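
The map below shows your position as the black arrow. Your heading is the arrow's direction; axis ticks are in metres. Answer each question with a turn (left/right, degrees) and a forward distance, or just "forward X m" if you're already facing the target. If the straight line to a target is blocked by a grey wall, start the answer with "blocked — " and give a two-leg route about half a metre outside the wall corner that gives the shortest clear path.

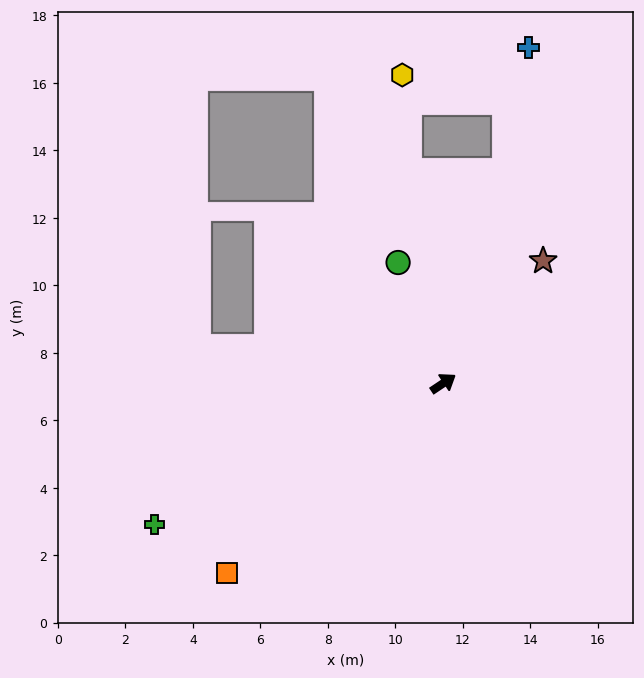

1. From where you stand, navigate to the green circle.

turn left 77°, forward 3.8 m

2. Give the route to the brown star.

turn left 17°, forward 4.7 m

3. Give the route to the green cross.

turn left 172°, forward 9.5 m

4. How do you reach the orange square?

turn right 173°, forward 8.5 m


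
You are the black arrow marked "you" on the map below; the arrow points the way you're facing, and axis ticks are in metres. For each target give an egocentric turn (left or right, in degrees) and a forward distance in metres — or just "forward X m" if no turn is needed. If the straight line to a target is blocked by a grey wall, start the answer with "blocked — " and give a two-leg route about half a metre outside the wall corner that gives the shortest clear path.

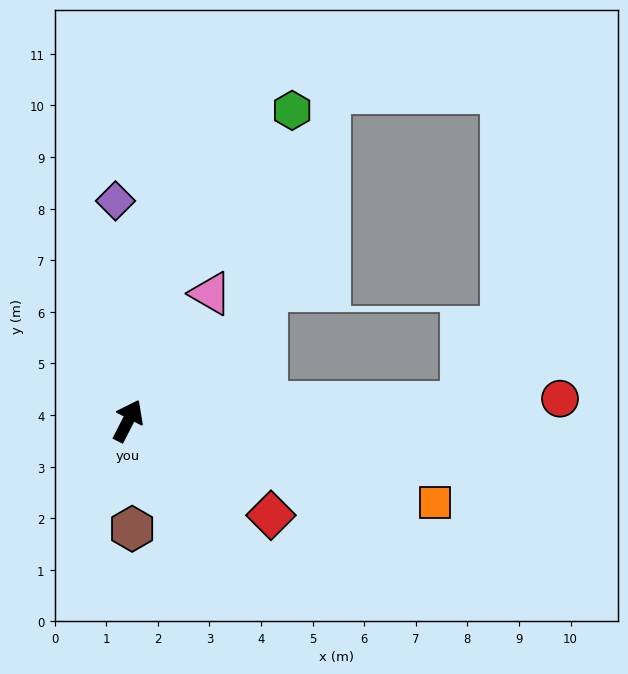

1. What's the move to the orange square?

turn right 78°, forward 6.2 m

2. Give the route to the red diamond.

turn right 96°, forward 3.3 m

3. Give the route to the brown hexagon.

turn right 151°, forward 2.1 m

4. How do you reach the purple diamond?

turn left 30°, forward 4.3 m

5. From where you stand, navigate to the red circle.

turn right 60°, forward 8.4 m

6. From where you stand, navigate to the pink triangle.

turn right 6°, forward 2.9 m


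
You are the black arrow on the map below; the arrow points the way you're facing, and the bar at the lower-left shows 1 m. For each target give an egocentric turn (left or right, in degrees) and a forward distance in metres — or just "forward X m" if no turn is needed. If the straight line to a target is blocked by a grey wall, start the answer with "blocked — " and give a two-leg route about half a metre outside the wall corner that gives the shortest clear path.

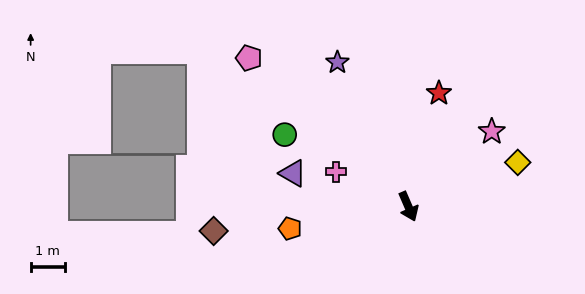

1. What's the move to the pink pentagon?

turn right 156°, forward 6.4 m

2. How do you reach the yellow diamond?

turn left 89°, forward 3.5 m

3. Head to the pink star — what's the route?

turn left 109°, forward 3.3 m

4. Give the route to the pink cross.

turn right 139°, forward 2.4 m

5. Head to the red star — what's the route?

turn left 142°, forward 3.5 m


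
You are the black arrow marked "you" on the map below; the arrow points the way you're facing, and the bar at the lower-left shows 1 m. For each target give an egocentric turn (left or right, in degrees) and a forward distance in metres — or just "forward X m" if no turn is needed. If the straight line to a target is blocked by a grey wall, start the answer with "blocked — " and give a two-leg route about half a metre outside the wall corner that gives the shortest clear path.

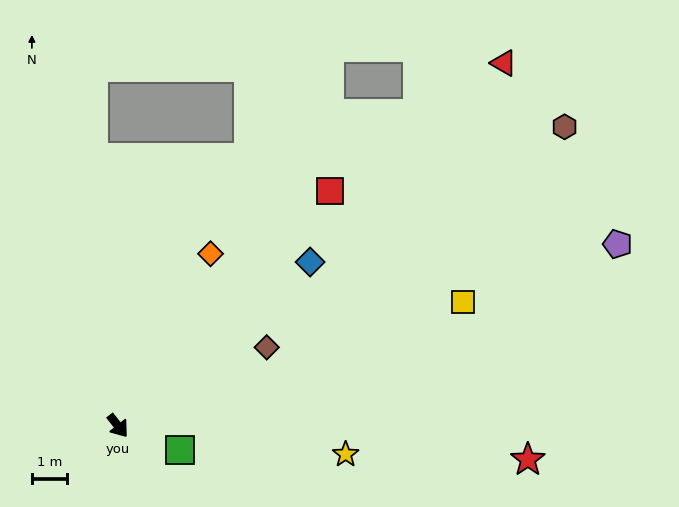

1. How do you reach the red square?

turn left 100°, forward 8.9 m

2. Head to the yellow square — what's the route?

turn left 72°, forward 10.3 m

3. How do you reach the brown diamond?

turn left 80°, forward 4.7 m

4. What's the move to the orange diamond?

turn left 114°, forward 5.5 m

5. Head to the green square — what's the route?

turn left 31°, forward 1.9 m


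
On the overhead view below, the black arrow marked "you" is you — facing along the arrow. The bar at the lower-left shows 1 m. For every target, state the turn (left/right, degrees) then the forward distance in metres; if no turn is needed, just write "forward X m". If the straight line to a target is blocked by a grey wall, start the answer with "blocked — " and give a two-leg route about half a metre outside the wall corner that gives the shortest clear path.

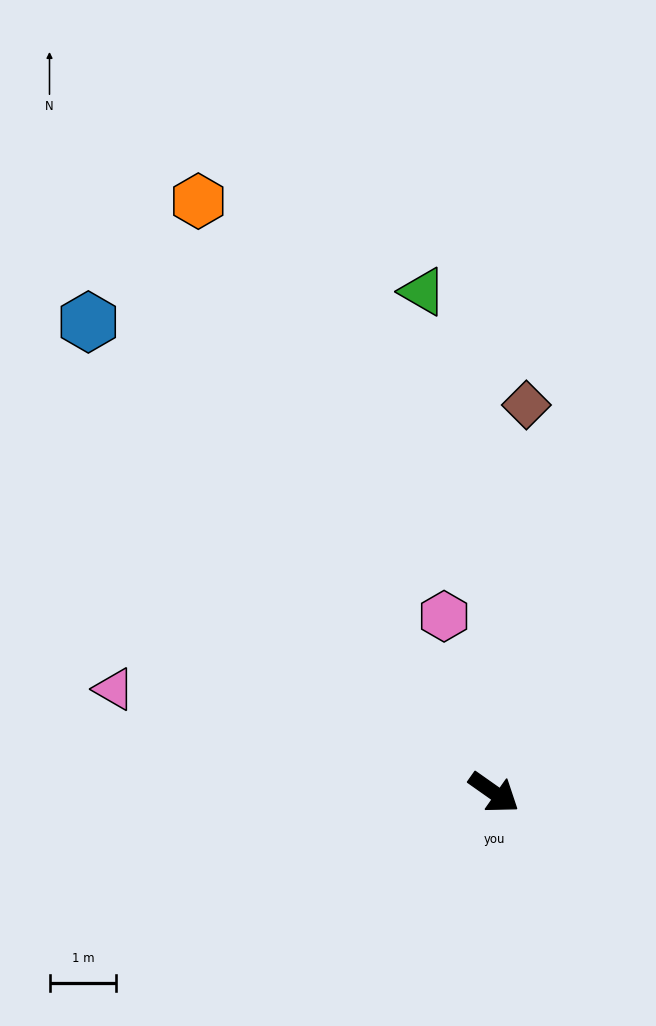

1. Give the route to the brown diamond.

turn left 120°, forward 5.8 m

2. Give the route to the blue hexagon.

turn left 166°, forward 9.3 m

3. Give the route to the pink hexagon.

turn left 141°, forward 2.7 m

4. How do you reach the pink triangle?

turn right 160°, forward 5.9 m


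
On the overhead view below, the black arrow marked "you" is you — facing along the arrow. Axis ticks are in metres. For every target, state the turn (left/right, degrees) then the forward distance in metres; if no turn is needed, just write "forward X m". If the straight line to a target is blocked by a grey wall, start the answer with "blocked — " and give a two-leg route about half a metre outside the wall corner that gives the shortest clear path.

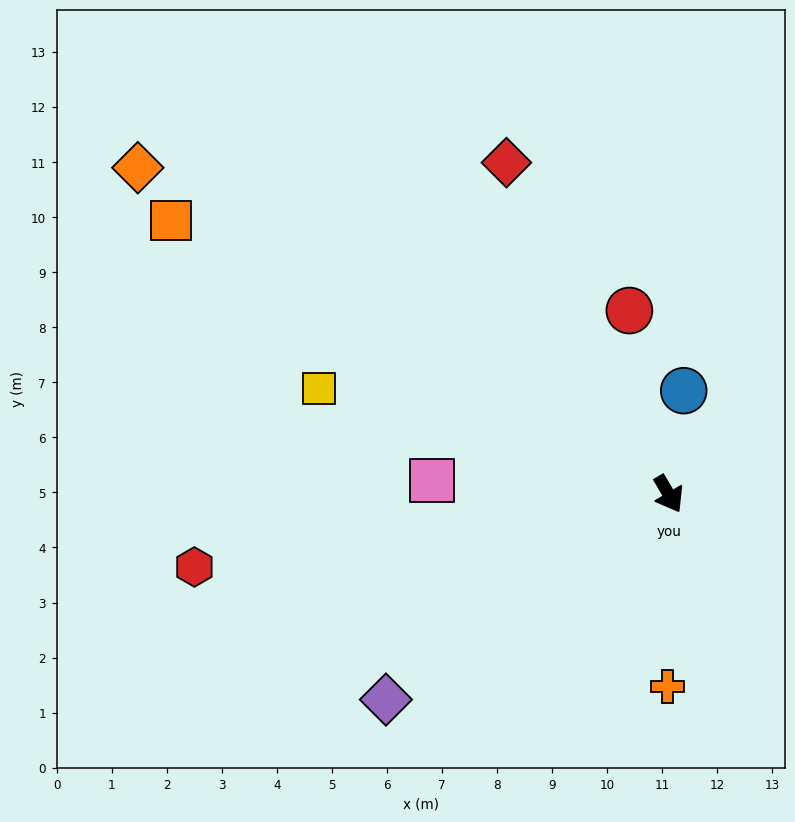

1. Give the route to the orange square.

turn right 149°, forward 10.3 m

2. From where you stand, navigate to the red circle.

turn left 162°, forward 3.4 m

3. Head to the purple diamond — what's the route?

turn right 84°, forward 6.3 m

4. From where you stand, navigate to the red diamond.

turn left 176°, forward 6.7 m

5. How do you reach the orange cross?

turn right 31°, forward 3.5 m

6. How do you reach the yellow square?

turn right 137°, forward 6.6 m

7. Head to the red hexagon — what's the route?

turn right 112°, forward 8.7 m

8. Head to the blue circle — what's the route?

turn left 141°, forward 1.9 m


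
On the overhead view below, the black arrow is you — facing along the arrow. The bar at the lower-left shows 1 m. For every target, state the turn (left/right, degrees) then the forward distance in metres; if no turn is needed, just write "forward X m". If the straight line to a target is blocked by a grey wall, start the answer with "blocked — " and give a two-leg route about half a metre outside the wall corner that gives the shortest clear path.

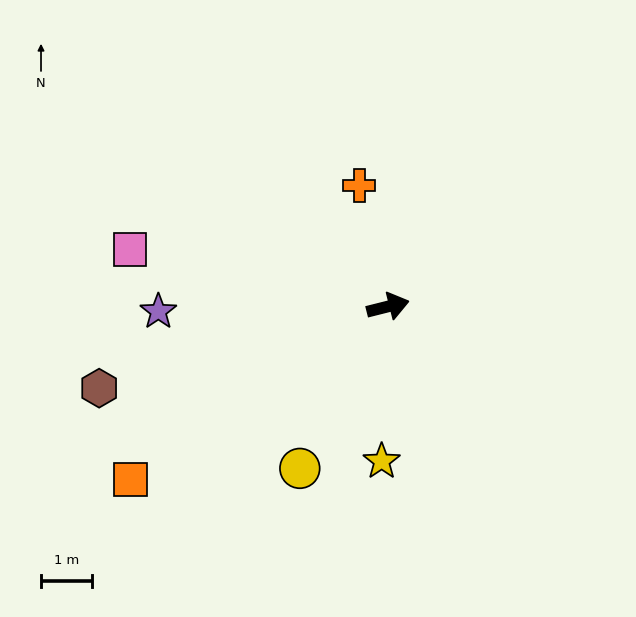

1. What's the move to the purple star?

turn left 167°, forward 4.5 m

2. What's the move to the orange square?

turn right 160°, forward 6.1 m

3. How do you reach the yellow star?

turn right 106°, forward 3.0 m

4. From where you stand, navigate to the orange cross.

turn left 89°, forward 2.4 m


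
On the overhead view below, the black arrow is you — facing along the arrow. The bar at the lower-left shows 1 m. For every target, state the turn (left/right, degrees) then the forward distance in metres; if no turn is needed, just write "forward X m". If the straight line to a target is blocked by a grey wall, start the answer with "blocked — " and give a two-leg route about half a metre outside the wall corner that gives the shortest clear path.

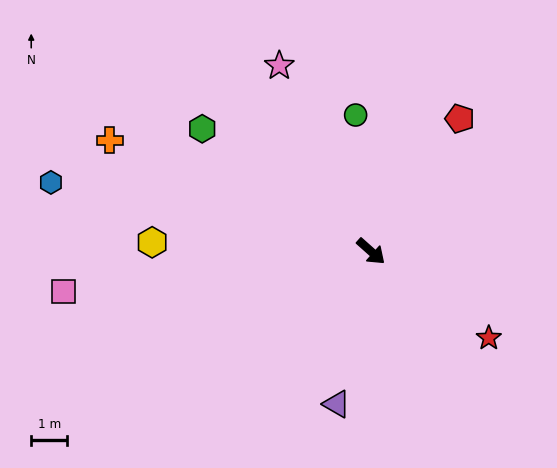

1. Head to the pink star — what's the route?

turn left 158°, forward 5.8 m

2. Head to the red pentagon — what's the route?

turn left 98°, forward 4.4 m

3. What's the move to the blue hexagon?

turn right 150°, forward 9.1 m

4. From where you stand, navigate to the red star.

turn left 5°, forward 4.1 m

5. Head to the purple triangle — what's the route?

turn right 61°, forward 4.3 m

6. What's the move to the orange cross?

turn right 161°, forward 7.9 m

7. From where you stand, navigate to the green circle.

turn left 138°, forward 3.8 m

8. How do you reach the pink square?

turn right 131°, forward 8.6 m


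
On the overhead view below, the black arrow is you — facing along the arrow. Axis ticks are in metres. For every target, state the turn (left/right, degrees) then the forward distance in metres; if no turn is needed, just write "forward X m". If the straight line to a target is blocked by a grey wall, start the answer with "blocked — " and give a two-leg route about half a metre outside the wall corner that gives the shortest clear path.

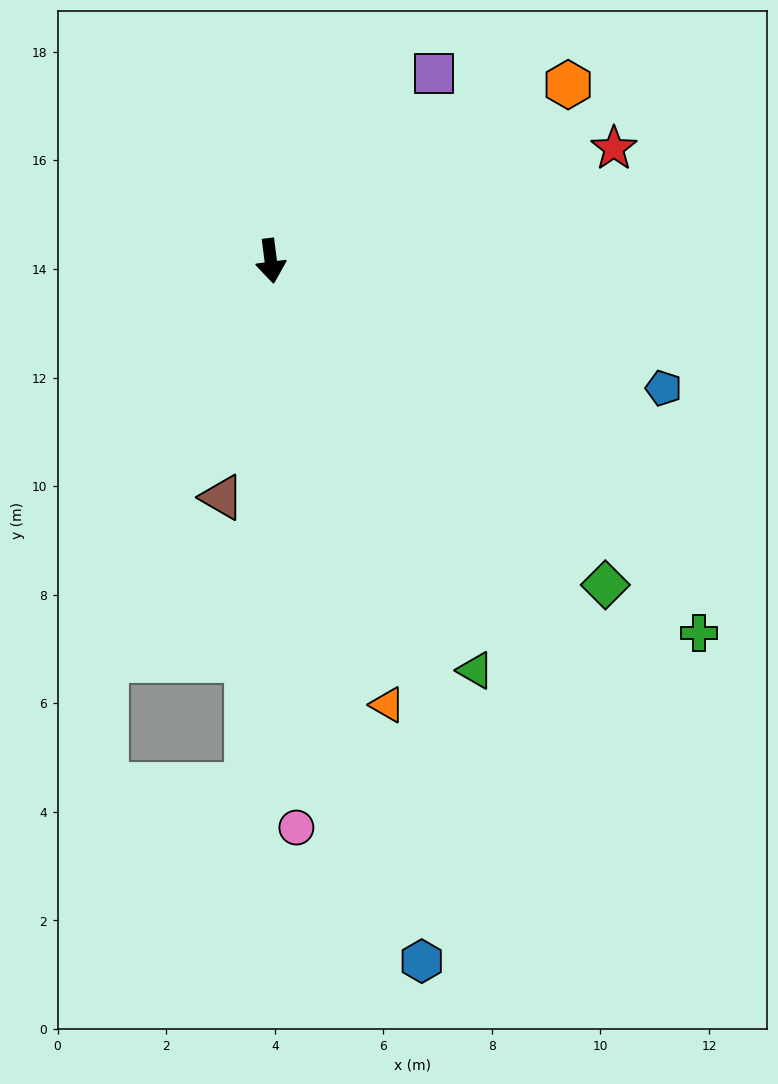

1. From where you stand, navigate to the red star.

turn left 101°, forward 6.7 m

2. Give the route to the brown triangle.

turn right 19°, forward 4.4 m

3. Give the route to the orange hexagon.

turn left 113°, forward 6.4 m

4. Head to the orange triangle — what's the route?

turn left 8°, forward 8.5 m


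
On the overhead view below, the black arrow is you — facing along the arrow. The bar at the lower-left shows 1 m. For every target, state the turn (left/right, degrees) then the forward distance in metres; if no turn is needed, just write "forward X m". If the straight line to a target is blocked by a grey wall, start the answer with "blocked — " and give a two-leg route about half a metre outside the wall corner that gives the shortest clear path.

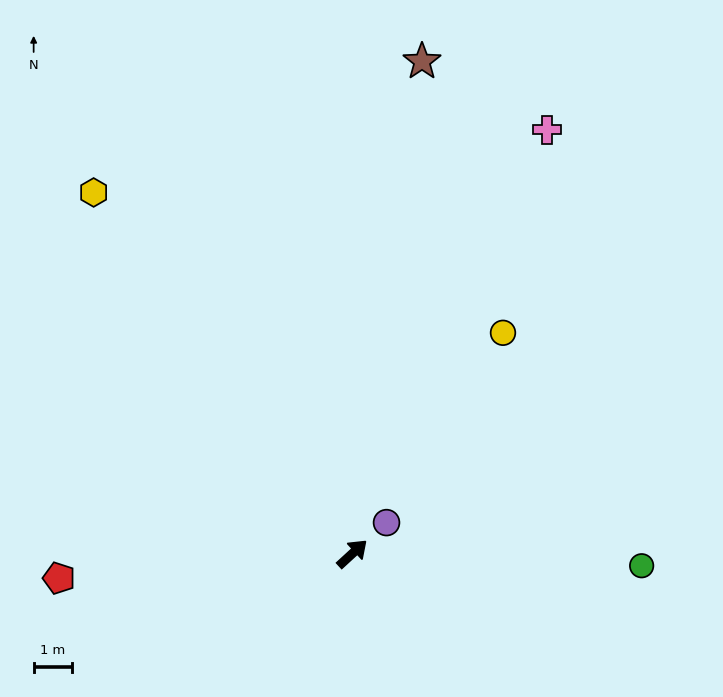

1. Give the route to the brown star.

turn left 39°, forward 12.8 m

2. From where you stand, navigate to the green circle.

turn right 45°, forward 7.5 m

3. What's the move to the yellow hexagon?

turn left 83°, forward 11.4 m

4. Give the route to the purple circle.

forward 1.2 m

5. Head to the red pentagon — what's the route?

turn left 142°, forward 7.6 m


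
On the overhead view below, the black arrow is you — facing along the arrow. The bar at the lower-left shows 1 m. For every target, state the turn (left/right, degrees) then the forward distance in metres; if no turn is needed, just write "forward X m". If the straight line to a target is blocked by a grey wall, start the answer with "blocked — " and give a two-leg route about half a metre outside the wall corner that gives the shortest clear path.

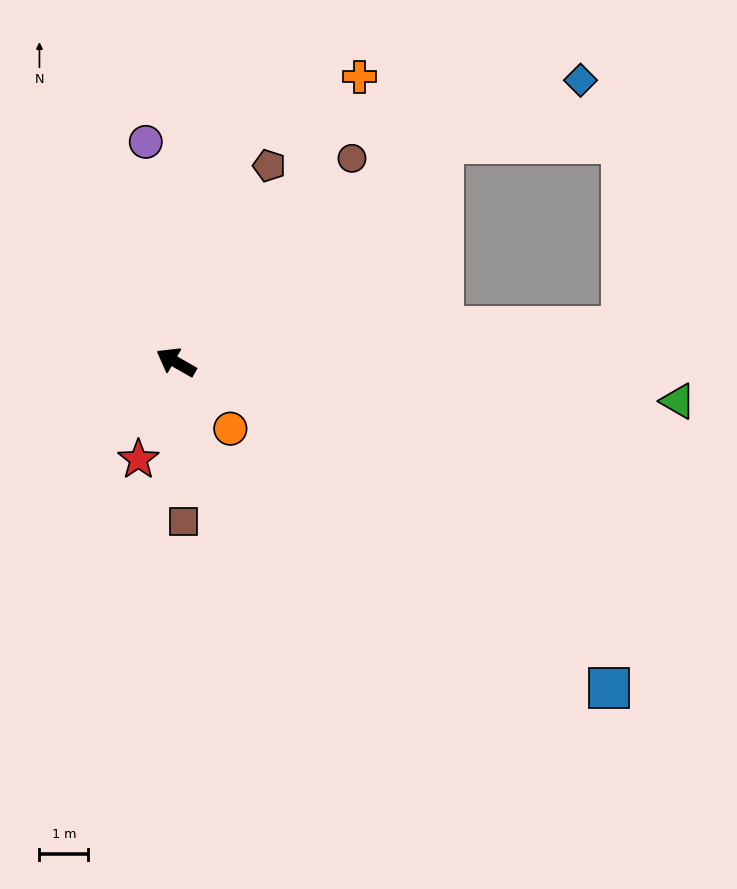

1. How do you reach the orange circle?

turn left 159°, forward 1.8 m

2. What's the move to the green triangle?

turn right 155°, forward 10.3 m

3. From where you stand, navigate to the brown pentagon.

turn right 86°, forward 4.5 m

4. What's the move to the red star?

turn left 99°, forward 2.1 m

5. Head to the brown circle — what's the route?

turn right 101°, forward 5.5 m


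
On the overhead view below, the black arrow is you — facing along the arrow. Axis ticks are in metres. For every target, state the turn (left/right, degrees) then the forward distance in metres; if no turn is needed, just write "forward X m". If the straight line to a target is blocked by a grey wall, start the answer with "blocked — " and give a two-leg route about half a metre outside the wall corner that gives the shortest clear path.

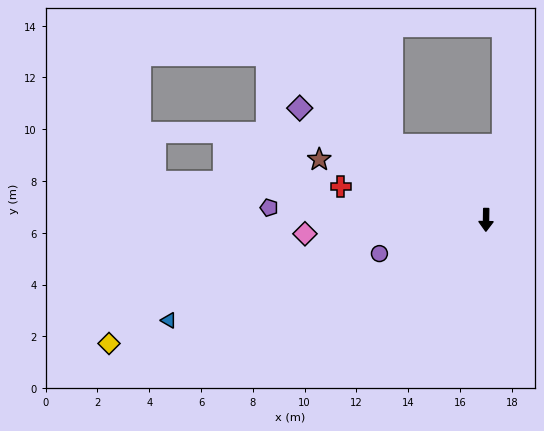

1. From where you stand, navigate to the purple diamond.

turn right 120°, forward 8.4 m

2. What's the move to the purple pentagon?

turn right 92°, forward 8.4 m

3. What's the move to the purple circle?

turn right 72°, forward 4.3 m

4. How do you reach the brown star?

turn right 109°, forward 6.8 m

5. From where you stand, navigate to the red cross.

turn right 102°, forward 5.8 m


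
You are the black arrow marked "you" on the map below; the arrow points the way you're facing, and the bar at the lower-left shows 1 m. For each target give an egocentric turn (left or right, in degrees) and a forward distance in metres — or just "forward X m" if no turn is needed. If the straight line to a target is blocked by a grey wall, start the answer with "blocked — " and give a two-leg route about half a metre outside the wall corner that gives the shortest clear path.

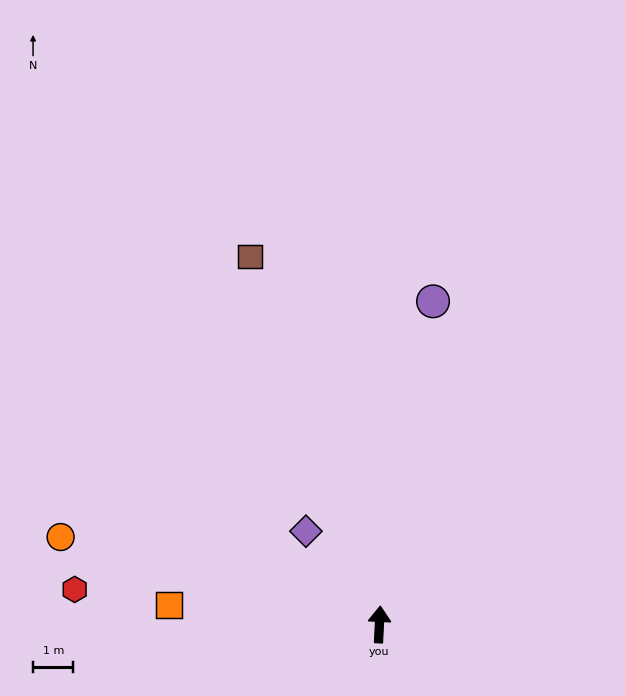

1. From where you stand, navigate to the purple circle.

turn right 7°, forward 8.1 m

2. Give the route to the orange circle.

turn left 77°, forward 8.2 m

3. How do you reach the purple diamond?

turn left 41°, forward 2.9 m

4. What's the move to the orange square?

turn left 88°, forward 5.2 m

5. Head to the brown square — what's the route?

turn left 22°, forward 9.7 m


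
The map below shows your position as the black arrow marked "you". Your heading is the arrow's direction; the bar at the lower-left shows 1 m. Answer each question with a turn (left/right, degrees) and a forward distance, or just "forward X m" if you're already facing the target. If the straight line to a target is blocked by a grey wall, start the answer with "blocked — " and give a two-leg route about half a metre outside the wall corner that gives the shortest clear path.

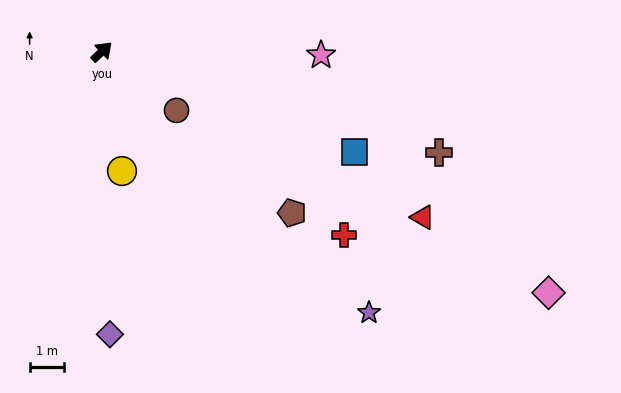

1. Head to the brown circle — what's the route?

turn right 82°, forward 2.8 m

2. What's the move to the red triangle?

turn right 71°, forward 10.6 m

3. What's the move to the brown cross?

turn right 60°, forward 10.4 m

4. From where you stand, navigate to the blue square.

turn right 65°, forward 8.0 m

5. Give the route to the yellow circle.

turn right 124°, forward 3.6 m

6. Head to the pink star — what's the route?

turn right 44°, forward 6.5 m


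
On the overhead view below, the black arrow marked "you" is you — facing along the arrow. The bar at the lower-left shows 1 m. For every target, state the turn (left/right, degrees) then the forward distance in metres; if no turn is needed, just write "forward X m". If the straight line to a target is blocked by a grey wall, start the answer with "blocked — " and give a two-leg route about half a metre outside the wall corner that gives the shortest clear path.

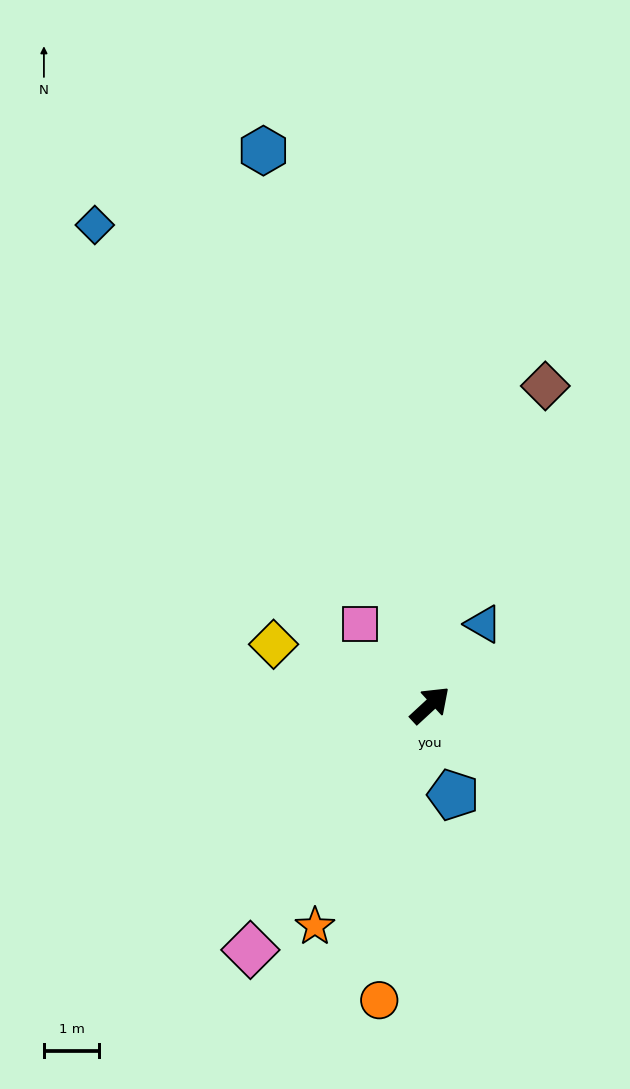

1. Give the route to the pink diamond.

turn right 169°, forward 5.5 m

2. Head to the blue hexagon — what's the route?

turn left 64°, forward 10.5 m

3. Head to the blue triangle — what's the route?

turn left 14°, forward 1.8 m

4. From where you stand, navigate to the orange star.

turn right 160°, forward 4.5 m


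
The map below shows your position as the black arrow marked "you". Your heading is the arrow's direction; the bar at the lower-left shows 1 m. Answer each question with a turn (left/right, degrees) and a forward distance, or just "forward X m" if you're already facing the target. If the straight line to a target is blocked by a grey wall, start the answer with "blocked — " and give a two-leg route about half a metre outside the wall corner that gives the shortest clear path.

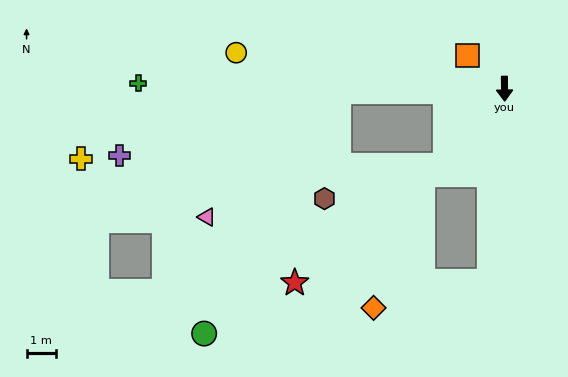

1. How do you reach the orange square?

turn right 133°, forward 1.7 m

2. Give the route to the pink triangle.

blocked — turn right 90°, forward 5.7 m, then turn left 43°, forward 6.3 m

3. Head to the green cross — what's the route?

turn right 92°, forward 12.6 m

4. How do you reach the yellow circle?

turn right 98°, forward 9.3 m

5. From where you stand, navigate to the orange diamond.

blocked — turn right 5°, forward 6.6 m, then turn right 72°, forward 4.1 m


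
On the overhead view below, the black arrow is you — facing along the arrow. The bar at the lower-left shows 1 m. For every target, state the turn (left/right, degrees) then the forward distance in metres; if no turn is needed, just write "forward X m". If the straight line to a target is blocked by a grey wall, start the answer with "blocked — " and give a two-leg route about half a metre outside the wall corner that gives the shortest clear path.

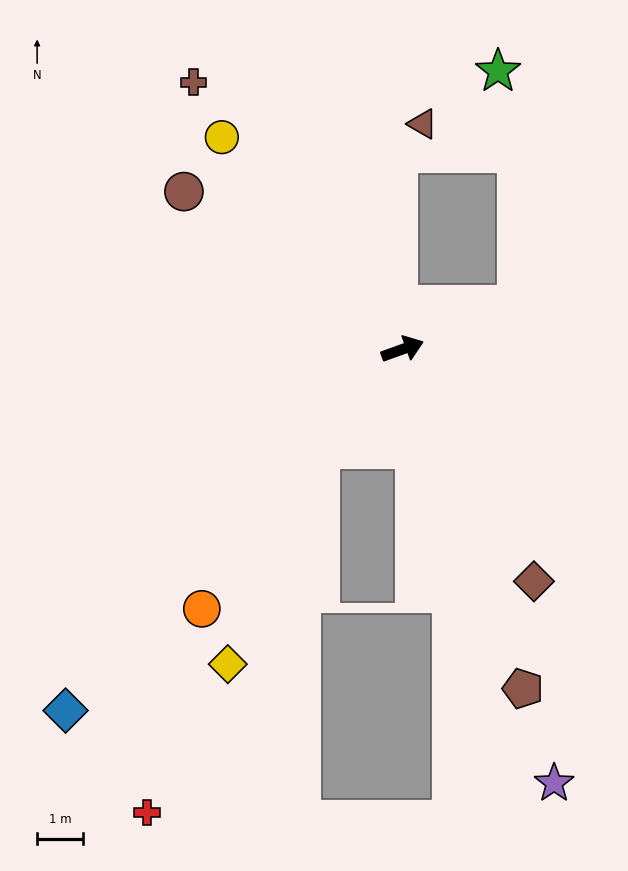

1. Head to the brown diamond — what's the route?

turn right 80°, forward 5.8 m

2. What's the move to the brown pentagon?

turn right 90°, forward 7.8 m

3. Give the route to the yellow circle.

turn left 111°, forward 6.0 m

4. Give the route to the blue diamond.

turn right 153°, forward 10.7 m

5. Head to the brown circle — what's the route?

turn left 124°, forward 5.8 m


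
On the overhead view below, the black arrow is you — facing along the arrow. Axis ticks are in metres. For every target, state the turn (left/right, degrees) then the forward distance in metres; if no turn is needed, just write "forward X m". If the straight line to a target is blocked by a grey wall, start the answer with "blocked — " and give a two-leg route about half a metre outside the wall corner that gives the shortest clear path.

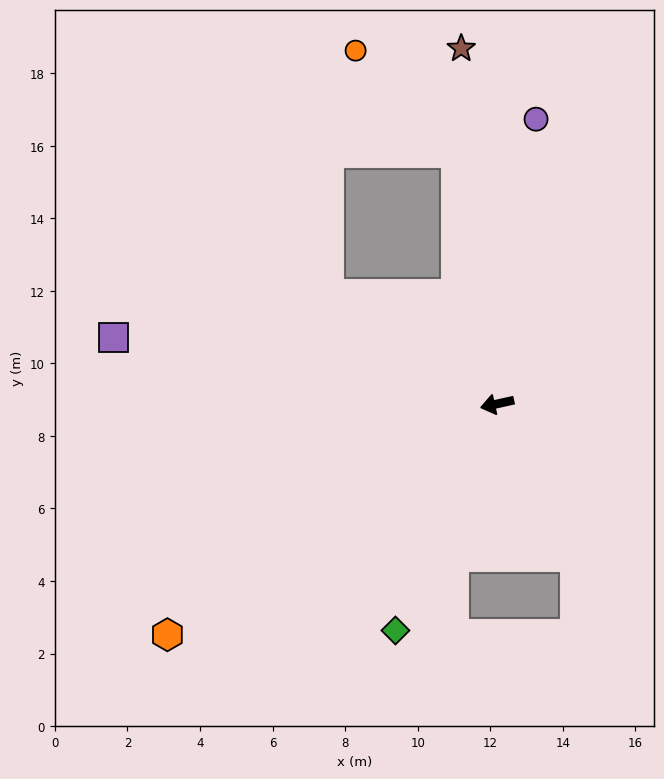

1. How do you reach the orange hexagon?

turn left 22°, forward 11.1 m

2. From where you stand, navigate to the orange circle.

blocked — turn right 93°, forward 7.0 m, then turn left 35°, forward 4.0 m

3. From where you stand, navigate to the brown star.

turn right 97°, forward 9.8 m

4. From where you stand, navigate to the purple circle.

turn right 110°, forward 7.9 m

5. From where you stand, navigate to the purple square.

turn right 22°, forward 10.7 m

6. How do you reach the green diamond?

turn left 53°, forward 6.8 m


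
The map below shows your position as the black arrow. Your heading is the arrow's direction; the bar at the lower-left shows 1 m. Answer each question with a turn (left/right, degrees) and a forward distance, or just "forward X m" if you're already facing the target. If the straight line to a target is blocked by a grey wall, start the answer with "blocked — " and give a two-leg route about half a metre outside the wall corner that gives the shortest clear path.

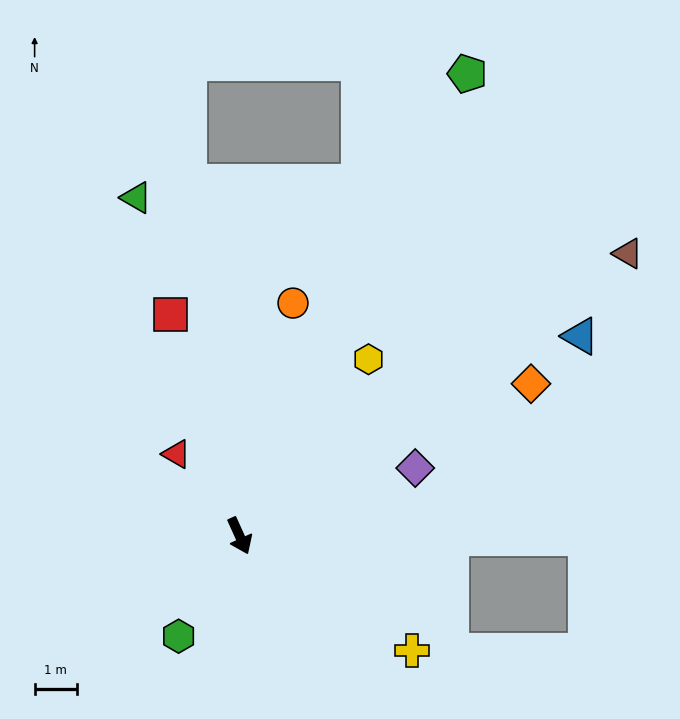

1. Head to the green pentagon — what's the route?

turn left 129°, forward 12.3 m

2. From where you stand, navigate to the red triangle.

turn right 167°, forward 2.5 m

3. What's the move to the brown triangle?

turn left 102°, forward 11.5 m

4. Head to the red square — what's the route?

turn left 173°, forward 5.5 m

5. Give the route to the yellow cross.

turn left 32°, forward 4.9 m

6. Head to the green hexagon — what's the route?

turn right 56°, forward 2.8 m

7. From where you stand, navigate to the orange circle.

turn left 143°, forward 5.7 m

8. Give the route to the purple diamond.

turn left 87°, forward 4.5 m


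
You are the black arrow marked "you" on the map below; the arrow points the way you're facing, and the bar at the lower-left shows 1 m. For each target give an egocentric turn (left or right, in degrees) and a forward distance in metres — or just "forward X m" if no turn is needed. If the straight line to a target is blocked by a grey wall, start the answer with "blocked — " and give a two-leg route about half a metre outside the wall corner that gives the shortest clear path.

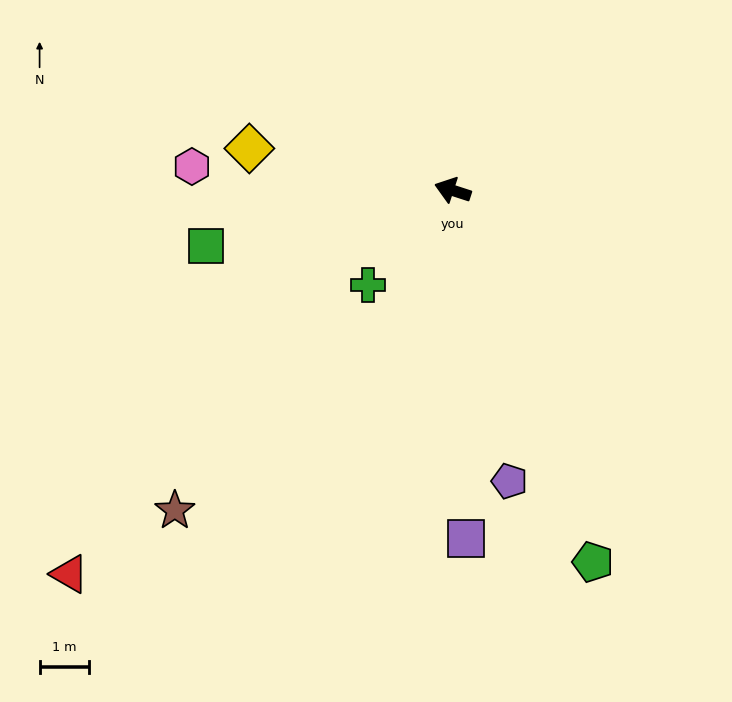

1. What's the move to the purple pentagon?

turn left 119°, forward 6.0 m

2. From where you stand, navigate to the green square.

turn left 31°, forward 5.2 m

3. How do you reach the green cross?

turn left 66°, forward 2.6 m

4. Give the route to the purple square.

turn left 110°, forward 7.1 m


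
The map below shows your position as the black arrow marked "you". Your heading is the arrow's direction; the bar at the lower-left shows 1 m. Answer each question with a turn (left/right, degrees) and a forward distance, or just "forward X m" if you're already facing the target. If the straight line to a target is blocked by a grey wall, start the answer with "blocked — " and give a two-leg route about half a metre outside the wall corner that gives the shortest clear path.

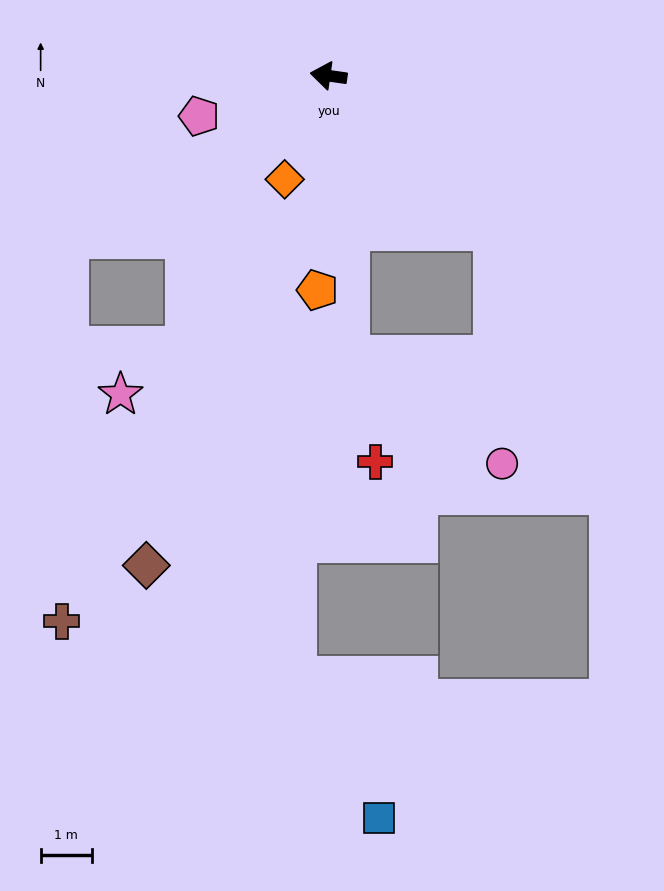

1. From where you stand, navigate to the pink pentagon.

turn left 25°, forward 2.6 m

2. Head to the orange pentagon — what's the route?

turn left 95°, forward 4.2 m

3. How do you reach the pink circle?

blocked — turn left 146°, forward 4.4 m, then turn right 46°, forward 4.6 m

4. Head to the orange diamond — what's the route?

turn left 75°, forward 2.2 m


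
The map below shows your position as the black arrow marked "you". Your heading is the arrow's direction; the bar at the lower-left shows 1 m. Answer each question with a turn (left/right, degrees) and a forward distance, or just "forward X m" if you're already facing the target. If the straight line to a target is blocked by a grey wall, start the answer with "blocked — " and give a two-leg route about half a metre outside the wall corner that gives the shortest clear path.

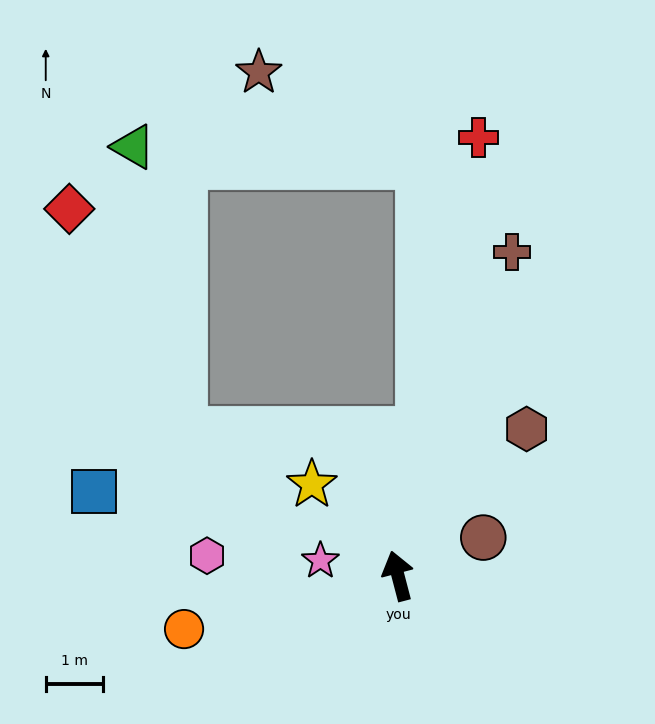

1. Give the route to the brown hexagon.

turn right 56°, forward 3.4 m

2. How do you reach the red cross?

turn right 25°, forward 7.7 m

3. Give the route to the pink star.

turn left 64°, forward 1.4 m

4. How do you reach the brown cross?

turn right 34°, forward 6.0 m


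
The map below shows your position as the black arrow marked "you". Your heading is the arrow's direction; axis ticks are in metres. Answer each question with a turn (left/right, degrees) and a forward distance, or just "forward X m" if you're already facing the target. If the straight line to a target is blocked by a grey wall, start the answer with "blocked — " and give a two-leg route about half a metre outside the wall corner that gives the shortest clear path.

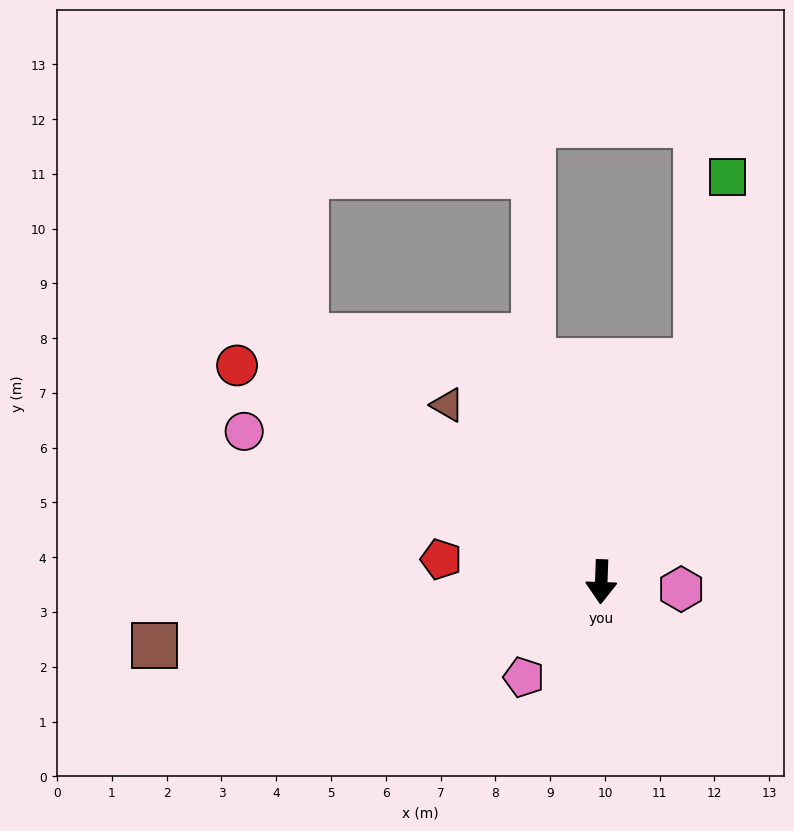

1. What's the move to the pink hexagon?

turn left 87°, forward 1.5 m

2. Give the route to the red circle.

turn right 119°, forward 7.7 m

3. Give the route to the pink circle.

turn right 111°, forward 7.1 m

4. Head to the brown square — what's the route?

turn right 80°, forward 8.2 m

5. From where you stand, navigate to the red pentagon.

turn right 96°, forward 3.0 m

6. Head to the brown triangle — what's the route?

turn right 137°, forward 4.3 m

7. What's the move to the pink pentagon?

turn right 37°, forward 2.2 m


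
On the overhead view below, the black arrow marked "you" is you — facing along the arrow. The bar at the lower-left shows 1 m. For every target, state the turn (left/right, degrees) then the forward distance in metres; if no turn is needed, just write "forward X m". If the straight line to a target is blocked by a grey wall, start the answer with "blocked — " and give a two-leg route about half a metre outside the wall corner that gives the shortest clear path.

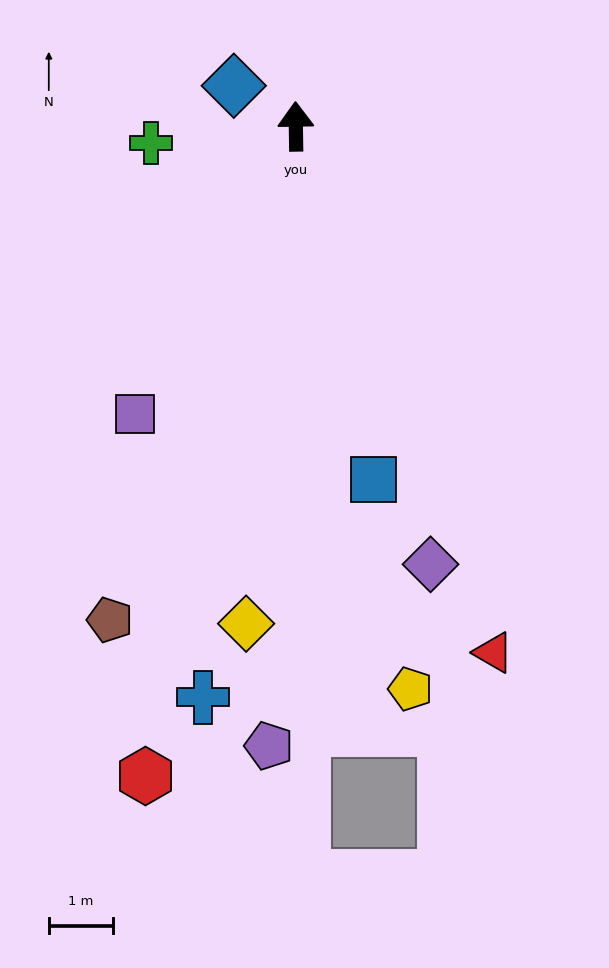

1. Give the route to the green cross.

turn left 96°, forward 2.3 m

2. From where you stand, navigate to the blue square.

turn right 169°, forward 5.7 m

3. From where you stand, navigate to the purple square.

turn left 150°, forward 5.2 m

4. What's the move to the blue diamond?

turn left 56°, forward 1.2 m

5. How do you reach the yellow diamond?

turn left 173°, forward 7.8 m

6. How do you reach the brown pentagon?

turn left 158°, forward 8.3 m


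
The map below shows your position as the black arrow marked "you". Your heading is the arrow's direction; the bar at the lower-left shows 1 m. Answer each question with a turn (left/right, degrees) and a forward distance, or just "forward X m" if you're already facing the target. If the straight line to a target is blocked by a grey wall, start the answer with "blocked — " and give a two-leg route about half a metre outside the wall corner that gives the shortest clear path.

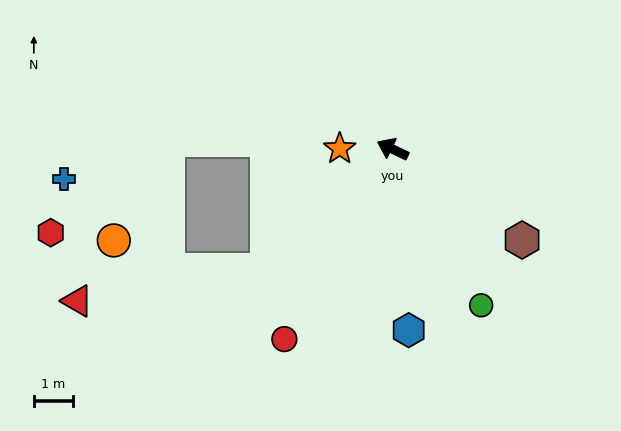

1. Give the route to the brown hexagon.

turn left 171°, forward 4.0 m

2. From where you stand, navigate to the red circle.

turn left 86°, forward 5.5 m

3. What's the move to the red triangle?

blocked — turn left 69°, forward 4.4 m, then turn right 34°, forward 4.8 m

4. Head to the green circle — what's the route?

turn left 145°, forward 4.5 m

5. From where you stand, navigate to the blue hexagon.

turn left 121°, forward 4.6 m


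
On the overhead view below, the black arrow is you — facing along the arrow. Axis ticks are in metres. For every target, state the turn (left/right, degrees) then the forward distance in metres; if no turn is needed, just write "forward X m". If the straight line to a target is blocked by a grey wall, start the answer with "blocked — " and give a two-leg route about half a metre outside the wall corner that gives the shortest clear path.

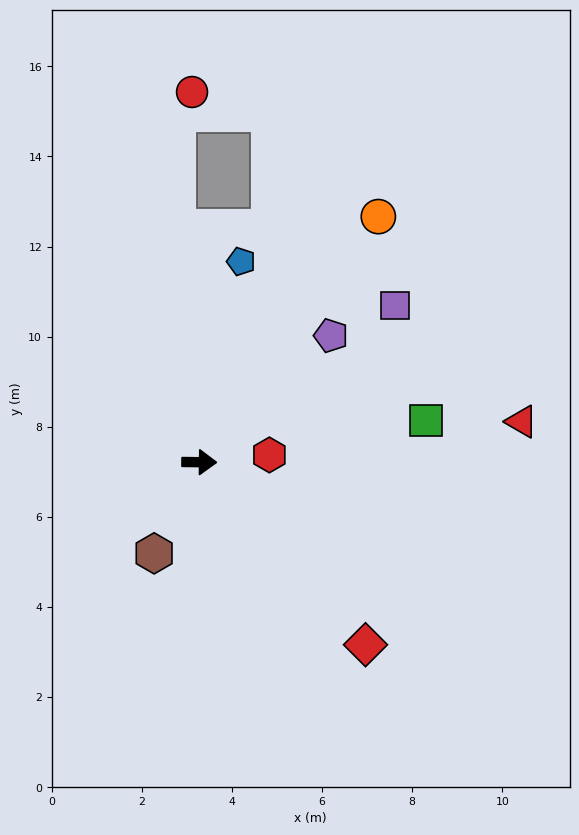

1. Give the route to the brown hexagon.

turn right 116°, forward 2.3 m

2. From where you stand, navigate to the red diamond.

turn right 47°, forward 5.5 m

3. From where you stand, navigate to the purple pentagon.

turn left 45°, forward 4.1 m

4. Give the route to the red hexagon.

turn left 7°, forward 1.6 m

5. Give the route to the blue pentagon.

turn left 79°, forward 4.5 m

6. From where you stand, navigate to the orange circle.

turn left 55°, forward 6.7 m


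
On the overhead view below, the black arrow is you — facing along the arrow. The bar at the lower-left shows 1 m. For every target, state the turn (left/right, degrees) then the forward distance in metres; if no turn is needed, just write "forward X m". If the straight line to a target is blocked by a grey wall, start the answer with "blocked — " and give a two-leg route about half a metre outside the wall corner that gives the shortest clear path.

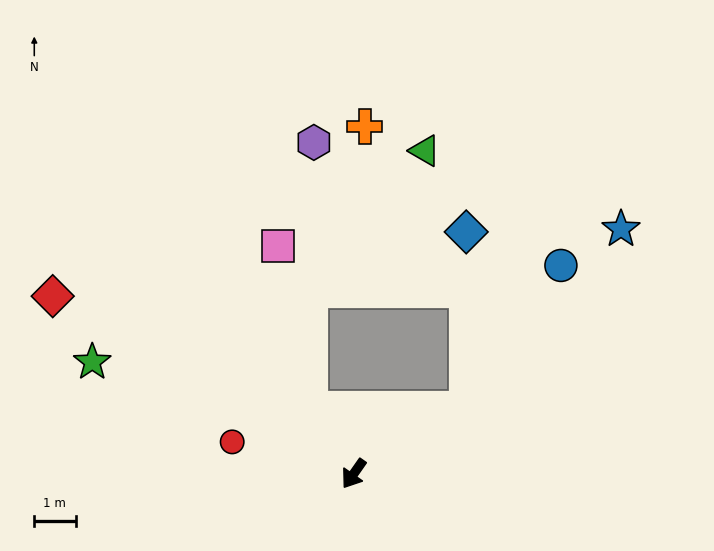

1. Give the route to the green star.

turn right 78°, forward 6.9 m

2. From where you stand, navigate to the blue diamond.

blocked — turn left 155°, forward 3.2 m, then turn left 60°, forward 4.3 m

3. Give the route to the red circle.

turn right 70°, forward 3.0 m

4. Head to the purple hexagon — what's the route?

blocked — turn right 111°, forward 1.9 m, then turn right 35°, forward 6.4 m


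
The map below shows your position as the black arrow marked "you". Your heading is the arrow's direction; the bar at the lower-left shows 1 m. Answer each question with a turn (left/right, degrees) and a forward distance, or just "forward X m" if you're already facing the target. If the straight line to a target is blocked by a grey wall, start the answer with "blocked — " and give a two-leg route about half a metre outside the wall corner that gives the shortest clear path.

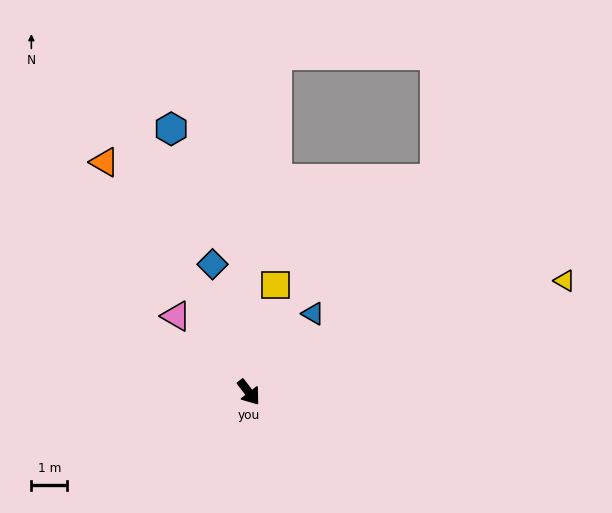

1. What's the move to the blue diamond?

turn left 158°, forward 3.7 m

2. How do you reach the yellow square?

turn left 129°, forward 3.1 m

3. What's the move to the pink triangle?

turn right 174°, forward 2.9 m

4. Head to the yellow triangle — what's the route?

turn left 72°, forward 9.3 m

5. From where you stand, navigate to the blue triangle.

turn left 103°, forward 2.8 m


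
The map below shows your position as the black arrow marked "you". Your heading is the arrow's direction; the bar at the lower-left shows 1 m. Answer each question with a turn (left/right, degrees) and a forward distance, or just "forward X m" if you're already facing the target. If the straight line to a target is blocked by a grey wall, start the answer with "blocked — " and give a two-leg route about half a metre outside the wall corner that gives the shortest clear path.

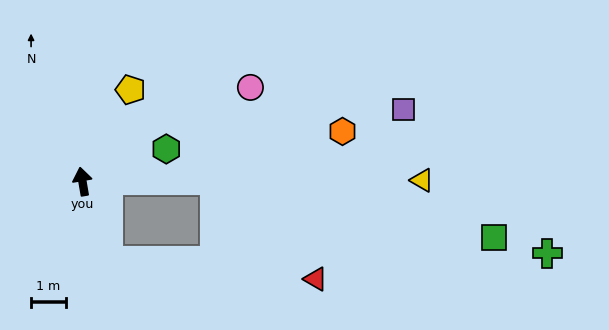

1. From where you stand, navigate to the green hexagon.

turn right 78°, forward 2.6 m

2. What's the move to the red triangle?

blocked — turn right 99°, forward 3.8 m, then turn right 45°, forward 4.0 m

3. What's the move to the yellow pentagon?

turn right 37°, forward 3.0 m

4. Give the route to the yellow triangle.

turn right 99°, forward 9.7 m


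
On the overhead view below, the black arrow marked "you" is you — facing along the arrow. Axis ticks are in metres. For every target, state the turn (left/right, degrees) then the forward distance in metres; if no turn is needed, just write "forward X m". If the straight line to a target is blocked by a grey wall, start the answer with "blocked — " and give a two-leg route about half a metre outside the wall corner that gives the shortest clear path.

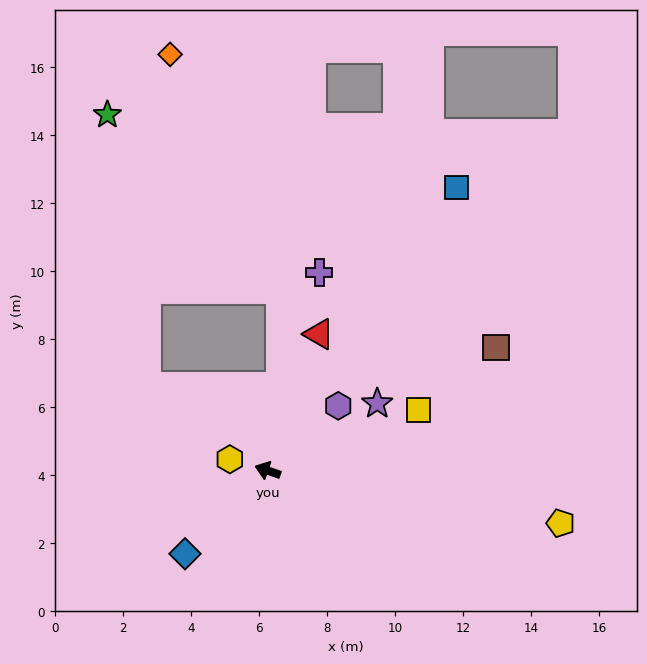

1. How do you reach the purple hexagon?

turn right 118°, forward 2.8 m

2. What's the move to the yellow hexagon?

turn left 2°, forward 1.2 m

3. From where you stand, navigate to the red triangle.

turn right 91°, forward 4.3 m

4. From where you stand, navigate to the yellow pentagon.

turn right 171°, forward 8.8 m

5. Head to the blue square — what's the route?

turn right 105°, forward 10.0 m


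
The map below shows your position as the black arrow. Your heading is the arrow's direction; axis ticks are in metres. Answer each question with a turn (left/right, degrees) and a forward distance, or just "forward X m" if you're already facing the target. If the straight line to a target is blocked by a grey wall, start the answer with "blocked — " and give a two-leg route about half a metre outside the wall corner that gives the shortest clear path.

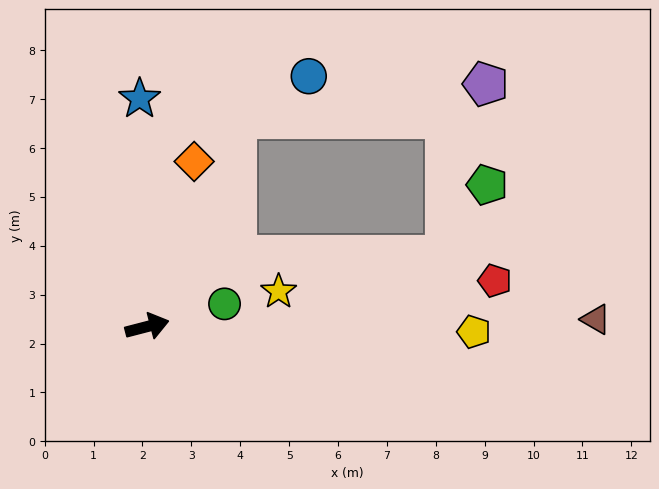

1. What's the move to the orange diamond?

turn left 60°, forward 3.5 m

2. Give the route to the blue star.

turn left 77°, forward 4.7 m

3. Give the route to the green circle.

forward 1.6 m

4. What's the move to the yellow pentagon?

turn right 15°, forward 6.7 m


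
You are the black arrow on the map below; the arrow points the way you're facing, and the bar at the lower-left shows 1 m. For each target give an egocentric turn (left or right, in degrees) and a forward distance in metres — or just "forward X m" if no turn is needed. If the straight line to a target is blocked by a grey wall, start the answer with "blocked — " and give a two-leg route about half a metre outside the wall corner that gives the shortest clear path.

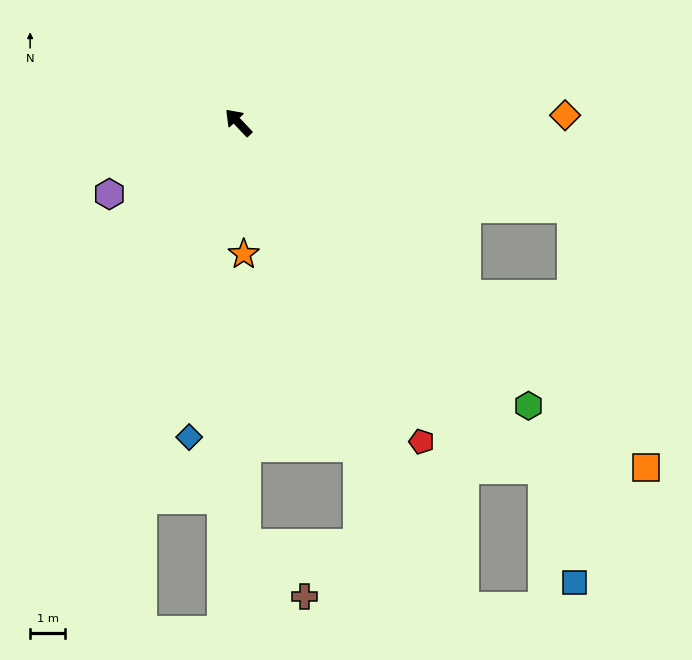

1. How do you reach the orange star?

turn left 139°, forward 3.8 m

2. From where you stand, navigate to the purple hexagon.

turn left 76°, forward 4.2 m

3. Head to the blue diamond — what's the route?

turn left 128°, forward 9.1 m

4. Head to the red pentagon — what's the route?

turn left 166°, forward 10.5 m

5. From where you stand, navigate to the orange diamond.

turn right 132°, forward 9.4 m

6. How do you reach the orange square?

turn right 174°, forward 15.3 m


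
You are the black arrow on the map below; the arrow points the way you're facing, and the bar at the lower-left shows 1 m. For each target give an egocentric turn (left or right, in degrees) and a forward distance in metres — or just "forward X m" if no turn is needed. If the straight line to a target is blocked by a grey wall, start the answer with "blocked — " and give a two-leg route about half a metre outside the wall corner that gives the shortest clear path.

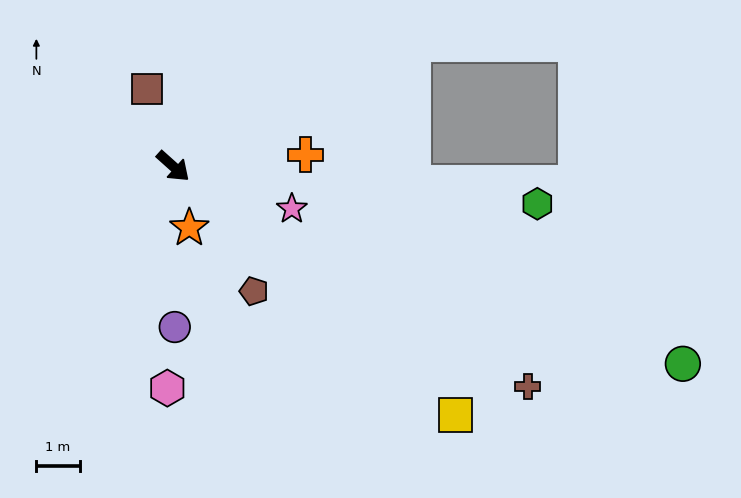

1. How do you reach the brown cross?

turn left 10°, forward 9.7 m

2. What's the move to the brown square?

turn left 150°, forward 1.9 m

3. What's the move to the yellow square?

forward 8.7 m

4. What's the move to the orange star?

turn right 33°, forward 1.5 m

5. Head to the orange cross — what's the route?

turn left 47°, forward 3.1 m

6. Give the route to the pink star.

turn left 22°, forward 2.9 m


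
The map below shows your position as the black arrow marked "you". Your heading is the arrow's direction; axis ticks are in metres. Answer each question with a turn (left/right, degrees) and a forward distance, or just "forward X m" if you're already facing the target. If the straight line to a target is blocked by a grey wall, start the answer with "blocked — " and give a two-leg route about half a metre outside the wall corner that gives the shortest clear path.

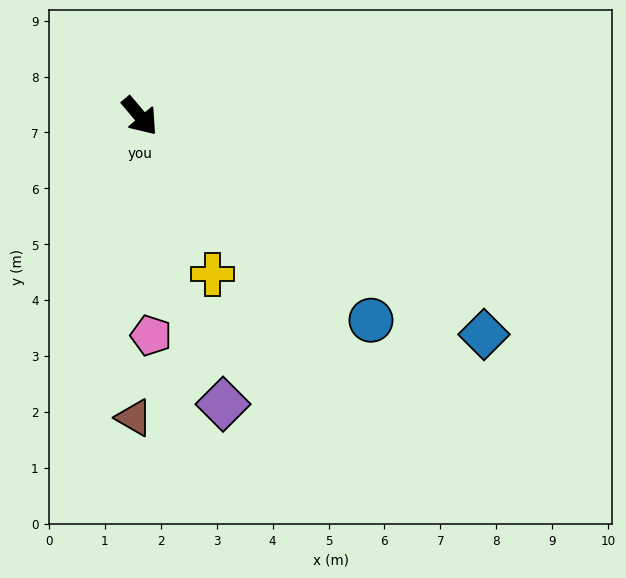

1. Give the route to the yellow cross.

turn right 16°, forward 3.1 m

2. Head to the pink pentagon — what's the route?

turn right 37°, forward 3.9 m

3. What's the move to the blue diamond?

turn left 17°, forward 7.3 m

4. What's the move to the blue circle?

turn left 8°, forward 5.5 m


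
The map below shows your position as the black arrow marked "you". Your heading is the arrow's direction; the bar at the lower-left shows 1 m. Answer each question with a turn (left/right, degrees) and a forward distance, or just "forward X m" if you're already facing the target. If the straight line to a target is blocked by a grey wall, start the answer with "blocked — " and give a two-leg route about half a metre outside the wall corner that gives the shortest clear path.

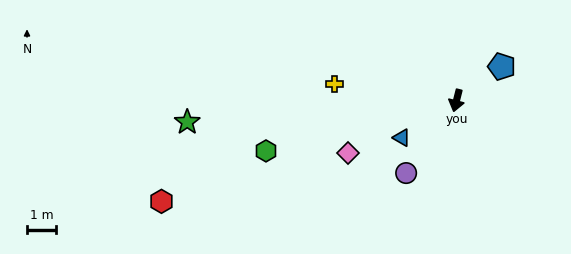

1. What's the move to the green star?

turn right 71°, forward 9.4 m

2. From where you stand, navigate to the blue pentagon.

turn left 141°, forward 2.0 m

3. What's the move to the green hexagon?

turn right 61°, forward 6.9 m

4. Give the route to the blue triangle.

turn right 42°, forward 2.3 m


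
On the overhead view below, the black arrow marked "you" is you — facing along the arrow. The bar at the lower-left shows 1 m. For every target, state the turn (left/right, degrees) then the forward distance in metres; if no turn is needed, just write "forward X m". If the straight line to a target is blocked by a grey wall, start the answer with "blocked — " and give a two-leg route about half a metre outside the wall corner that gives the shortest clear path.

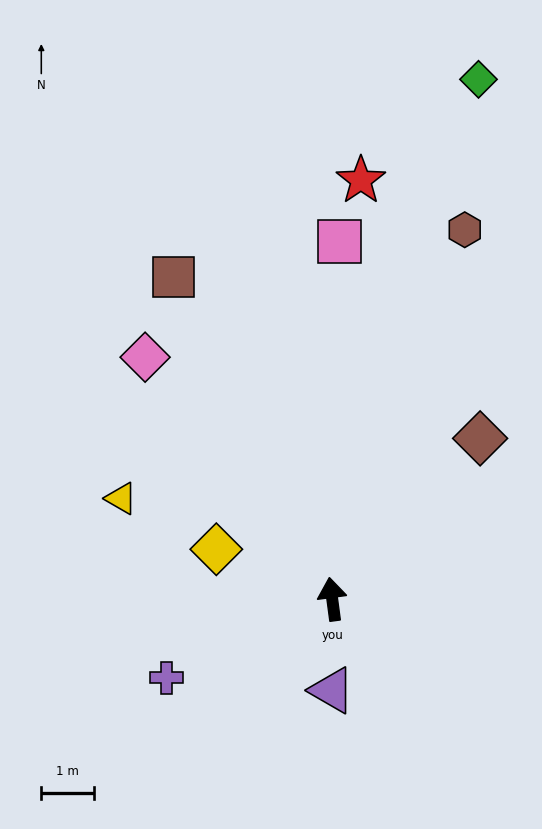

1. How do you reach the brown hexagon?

turn right 27°, forward 7.4 m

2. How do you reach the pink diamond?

turn left 30°, forward 5.8 m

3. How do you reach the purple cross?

turn left 108°, forward 3.5 m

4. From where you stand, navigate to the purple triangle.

turn left 172°, forward 1.7 m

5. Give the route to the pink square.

turn right 9°, forward 6.8 m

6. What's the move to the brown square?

turn left 19°, forward 6.8 m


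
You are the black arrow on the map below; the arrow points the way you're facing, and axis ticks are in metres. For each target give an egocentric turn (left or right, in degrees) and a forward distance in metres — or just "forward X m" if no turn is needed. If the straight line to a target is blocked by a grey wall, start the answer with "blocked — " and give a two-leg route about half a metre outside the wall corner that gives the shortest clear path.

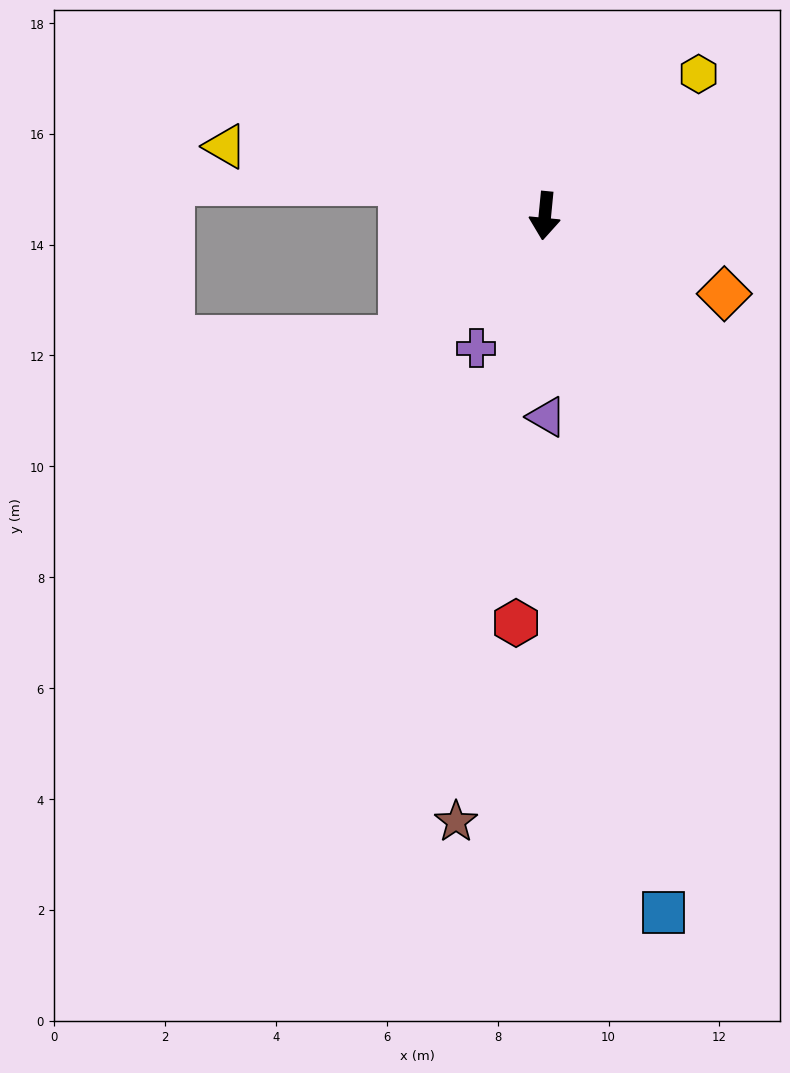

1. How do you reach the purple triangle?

turn left 6°, forward 3.6 m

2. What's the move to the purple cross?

turn right 22°, forward 2.7 m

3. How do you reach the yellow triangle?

turn right 97°, forward 5.9 m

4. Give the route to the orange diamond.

turn left 72°, forward 3.5 m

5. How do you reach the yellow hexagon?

turn left 138°, forward 3.8 m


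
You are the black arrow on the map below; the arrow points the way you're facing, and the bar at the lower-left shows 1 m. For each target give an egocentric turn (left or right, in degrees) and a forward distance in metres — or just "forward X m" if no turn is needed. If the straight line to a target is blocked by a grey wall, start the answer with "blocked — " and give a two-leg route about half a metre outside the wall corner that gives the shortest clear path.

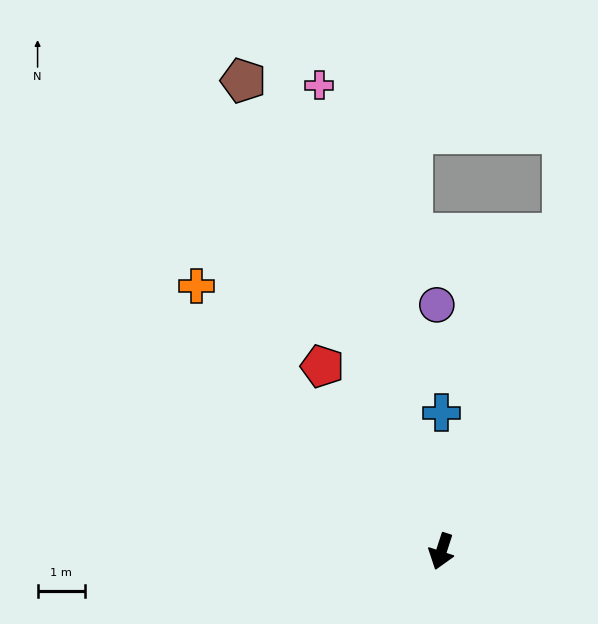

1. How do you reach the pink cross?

turn right 147°, forward 10.1 m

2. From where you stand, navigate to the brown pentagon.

turn right 139°, forward 10.8 m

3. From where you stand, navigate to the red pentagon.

turn right 129°, forward 4.6 m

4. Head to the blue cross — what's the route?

turn right 162°, forward 2.9 m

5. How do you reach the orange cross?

turn right 119°, forward 7.6 m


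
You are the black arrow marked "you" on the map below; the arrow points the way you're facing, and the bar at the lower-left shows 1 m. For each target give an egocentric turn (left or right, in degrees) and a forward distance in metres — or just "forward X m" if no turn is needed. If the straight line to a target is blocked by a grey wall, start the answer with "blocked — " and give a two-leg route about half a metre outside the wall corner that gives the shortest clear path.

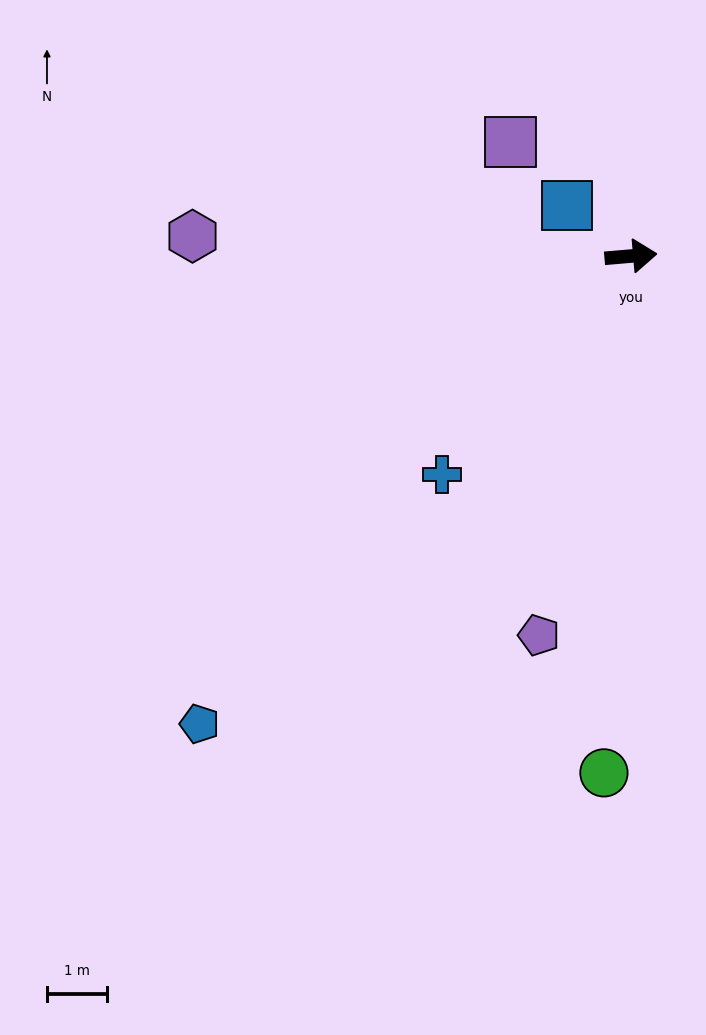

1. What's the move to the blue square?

turn left 137°, forward 1.4 m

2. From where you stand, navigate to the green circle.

turn right 98°, forward 8.6 m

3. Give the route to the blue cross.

turn right 136°, forward 4.8 m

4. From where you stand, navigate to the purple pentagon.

turn right 109°, forward 6.5 m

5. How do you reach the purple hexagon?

turn left 173°, forward 7.3 m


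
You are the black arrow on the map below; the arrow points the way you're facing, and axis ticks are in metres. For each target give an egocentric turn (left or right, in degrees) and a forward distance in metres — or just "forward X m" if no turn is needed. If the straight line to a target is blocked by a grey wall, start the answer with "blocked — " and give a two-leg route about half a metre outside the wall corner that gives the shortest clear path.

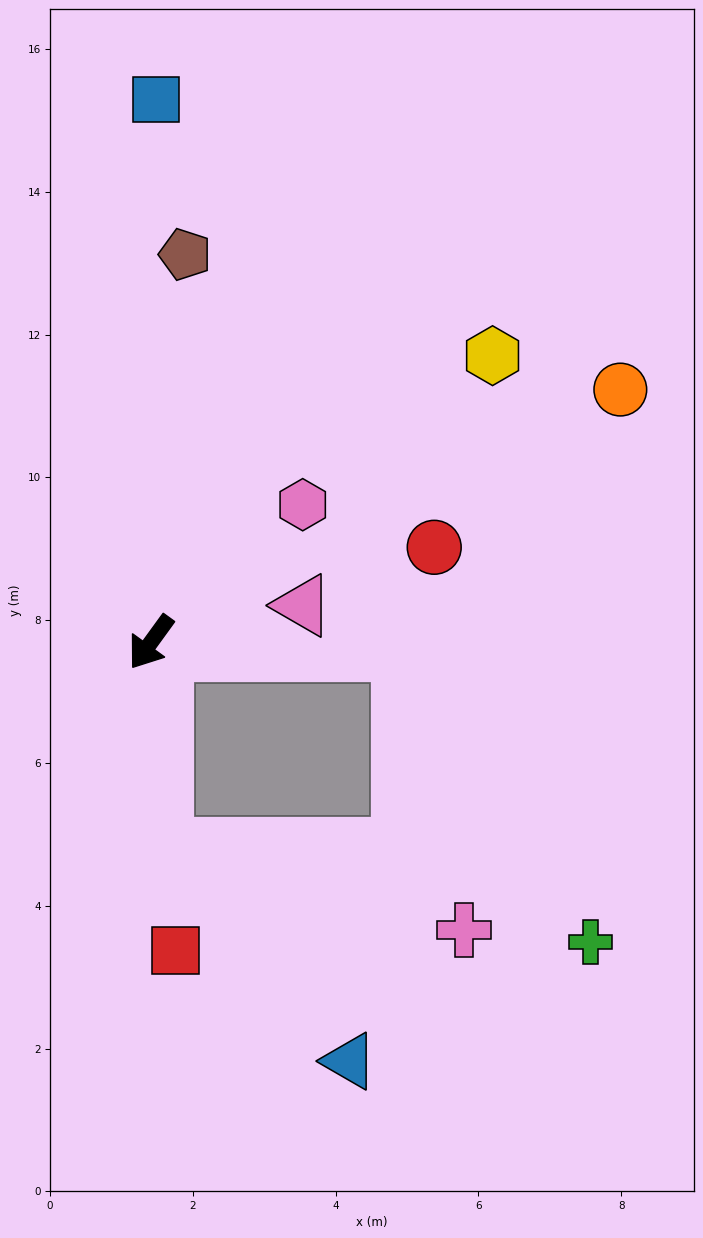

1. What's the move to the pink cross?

blocked — turn left 39°, forward 2.9 m, then turn left 72°, forward 4.4 m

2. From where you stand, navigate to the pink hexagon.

turn left 168°, forward 2.9 m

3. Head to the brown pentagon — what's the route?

turn right 149°, forward 5.5 m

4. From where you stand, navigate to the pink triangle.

turn left 140°, forward 2.2 m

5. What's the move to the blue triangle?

blocked — turn left 39°, forward 2.9 m, then turn left 38°, forward 4.0 m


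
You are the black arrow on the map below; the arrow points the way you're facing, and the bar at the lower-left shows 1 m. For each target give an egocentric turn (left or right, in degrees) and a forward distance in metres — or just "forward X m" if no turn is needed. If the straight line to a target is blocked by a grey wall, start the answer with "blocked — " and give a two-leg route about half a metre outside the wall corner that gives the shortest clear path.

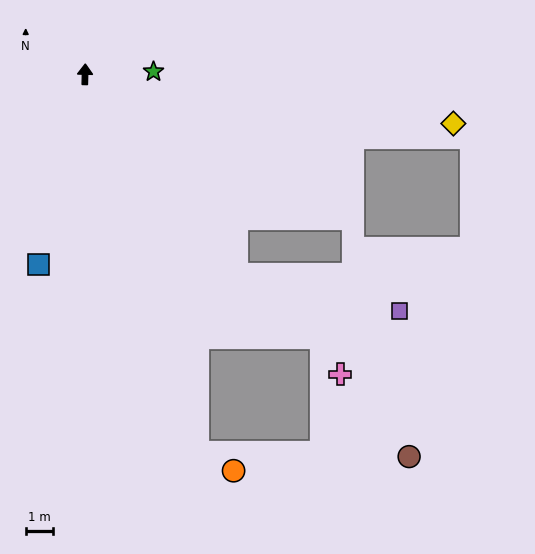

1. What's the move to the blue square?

turn left 168°, forward 7.2 m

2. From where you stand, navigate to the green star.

turn right 86°, forward 2.5 m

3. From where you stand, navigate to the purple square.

blocked — turn right 141°, forward 9.2 m, then turn left 40°, forward 6.2 m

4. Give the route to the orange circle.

blocked — turn right 162°, forward 14.5 m, then turn left 46°, forward 1.5 m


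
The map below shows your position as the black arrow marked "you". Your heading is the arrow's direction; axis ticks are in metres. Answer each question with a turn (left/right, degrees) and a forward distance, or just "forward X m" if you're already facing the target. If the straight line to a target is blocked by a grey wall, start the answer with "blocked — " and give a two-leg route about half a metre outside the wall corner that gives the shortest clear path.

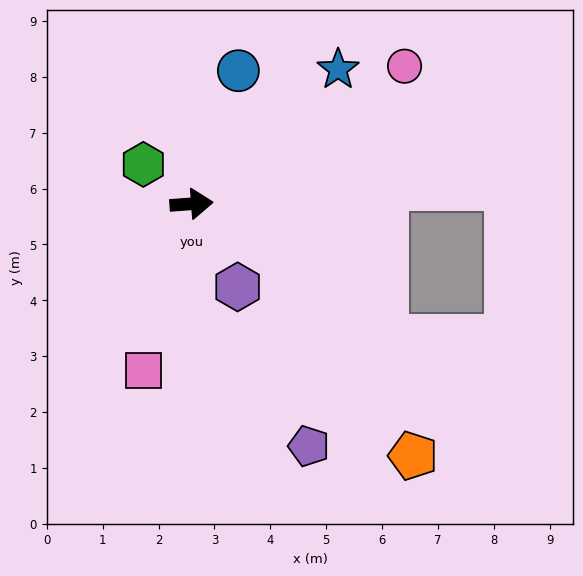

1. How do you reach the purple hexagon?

turn right 65°, forward 1.7 m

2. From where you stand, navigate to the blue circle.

turn left 66°, forward 2.5 m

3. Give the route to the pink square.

turn right 110°, forward 3.1 m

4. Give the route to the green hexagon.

turn left 137°, forward 1.1 m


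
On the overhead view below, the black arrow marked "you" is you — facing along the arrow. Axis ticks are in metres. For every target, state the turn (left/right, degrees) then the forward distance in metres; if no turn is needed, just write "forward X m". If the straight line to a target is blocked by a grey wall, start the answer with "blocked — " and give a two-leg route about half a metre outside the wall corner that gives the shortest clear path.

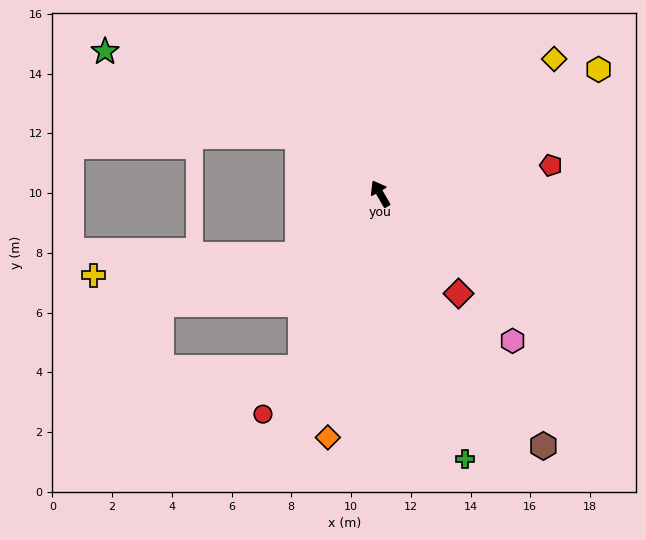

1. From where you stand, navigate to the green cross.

turn left 168°, forward 9.3 m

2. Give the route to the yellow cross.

blocked — turn left 96°, forward 3.4 m, then turn right 30°, forward 6.9 m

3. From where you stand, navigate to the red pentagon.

turn right 110°, forward 5.8 m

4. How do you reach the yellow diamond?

turn right 82°, forward 7.4 m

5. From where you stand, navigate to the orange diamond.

turn left 138°, forward 8.3 m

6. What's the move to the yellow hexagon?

turn right 90°, forward 8.4 m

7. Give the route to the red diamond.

turn right 172°, forward 4.2 m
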